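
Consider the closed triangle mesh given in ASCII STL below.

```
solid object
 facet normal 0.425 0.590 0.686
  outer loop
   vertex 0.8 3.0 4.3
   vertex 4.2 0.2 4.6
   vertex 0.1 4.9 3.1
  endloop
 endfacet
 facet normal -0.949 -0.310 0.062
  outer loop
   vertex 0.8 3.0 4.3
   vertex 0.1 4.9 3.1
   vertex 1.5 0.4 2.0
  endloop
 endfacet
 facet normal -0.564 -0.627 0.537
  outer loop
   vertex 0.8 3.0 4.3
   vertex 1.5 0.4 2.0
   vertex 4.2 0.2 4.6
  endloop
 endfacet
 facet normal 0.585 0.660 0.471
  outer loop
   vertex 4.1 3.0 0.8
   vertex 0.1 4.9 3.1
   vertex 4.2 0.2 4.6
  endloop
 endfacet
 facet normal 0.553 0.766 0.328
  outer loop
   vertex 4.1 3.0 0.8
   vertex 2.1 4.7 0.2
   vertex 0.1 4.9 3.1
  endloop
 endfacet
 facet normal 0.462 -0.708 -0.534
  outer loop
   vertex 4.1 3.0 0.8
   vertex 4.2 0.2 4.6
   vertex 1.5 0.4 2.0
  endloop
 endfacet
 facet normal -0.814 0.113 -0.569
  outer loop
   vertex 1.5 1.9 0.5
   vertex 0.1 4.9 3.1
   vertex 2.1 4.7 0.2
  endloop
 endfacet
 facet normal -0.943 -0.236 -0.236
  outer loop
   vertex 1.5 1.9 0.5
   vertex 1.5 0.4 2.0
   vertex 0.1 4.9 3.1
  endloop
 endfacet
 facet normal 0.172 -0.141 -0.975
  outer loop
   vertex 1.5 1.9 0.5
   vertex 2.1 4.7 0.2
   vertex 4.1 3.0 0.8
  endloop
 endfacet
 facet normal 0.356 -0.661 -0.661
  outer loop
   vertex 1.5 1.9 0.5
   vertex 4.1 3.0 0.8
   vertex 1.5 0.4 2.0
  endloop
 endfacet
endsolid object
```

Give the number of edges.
15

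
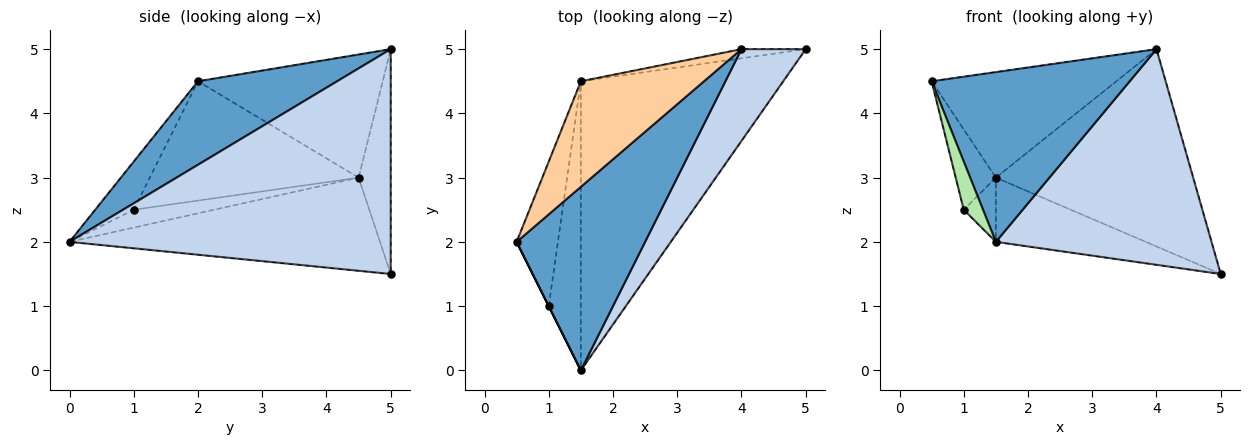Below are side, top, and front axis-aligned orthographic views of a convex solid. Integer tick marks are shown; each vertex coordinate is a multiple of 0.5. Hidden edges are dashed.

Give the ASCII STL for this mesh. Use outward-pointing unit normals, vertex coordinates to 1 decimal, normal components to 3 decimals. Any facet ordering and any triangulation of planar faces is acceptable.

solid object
 facet normal 0.431 -0.613 0.663
  outer loop
   vertex 4.0 5.0 5.0
   vertex 0.5 2.0 4.5
   vertex 1.5 0.0 2.0
  endloop
 endfacet
 facet normal 0.808 -0.542 0.231
  outer loop
   vertex 4.0 5.0 5.0
   vertex 1.5 0.0 2.0
   vertex 5.0 5.0 1.5
  endloop
 endfacet
 facet normal -0.410 0.198 -0.890
  outer loop
   vertex 1.5 4.5 3.0
   vertex 5.0 5.0 1.5
   vertex 1.5 0.0 2.0
  endloop
 endfacet
 facet normal -0.577 0.577 0.577
  outer loop
   vertex 1.5 4.5 3.0
   vertex 0.5 2.0 4.5
   vertex 4.0 5.0 5.0
  endloop
 endfacet
 facet normal -0.161 0.986 -0.046
  outer loop
   vertex 1.5 4.5 3.0
   vertex 4.0 5.0 5.0
   vertex 5.0 5.0 1.5
  endloop
 endfacet
 facet normal -0.894 -0.447 0.000
  outer loop
   vertex 1.0 1.0 2.5
   vertex 1.5 0.0 2.0
   vertex 0.5 2.0 4.5
  endloop
 endfacet
 facet normal -0.930 0.179 -0.322
  outer loop
   vertex 1.0 1.0 2.5
   vertex 0.5 2.0 4.5
   vertex 1.5 4.5 3.0
  endloop
 endfacet
 facet normal -0.477 0.191 -0.858
  outer loop
   vertex 1.0 1.0 2.5
   vertex 1.5 4.5 3.0
   vertex 1.5 0.0 2.0
  endloop
 endfacet
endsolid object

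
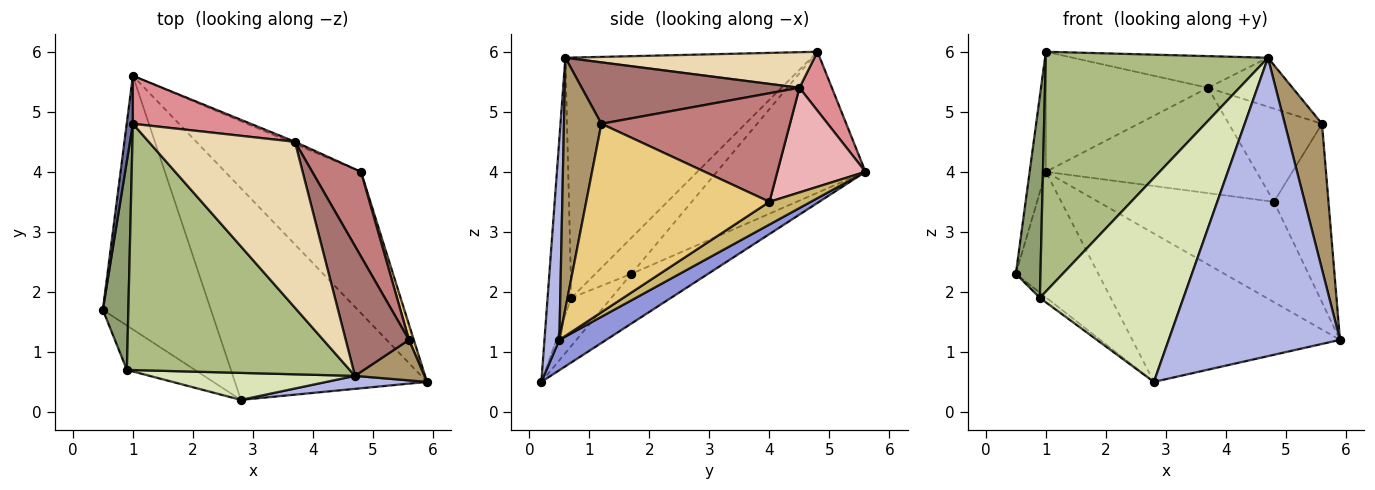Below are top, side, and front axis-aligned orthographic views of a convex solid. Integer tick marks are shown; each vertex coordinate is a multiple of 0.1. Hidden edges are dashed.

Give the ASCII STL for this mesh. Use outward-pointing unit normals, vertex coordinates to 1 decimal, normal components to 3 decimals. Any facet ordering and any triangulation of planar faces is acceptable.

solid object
 facet normal -0.993 0.108 0.043
  outer loop
   vertex 1.0 4.8 6.0
   vertex 1.0 5.6 4.0
   vertex 0.5 1.7 2.3
  endloop
 endfacet
 facet normal -0.381 0.410 -0.829
  outer loop
   vertex 2.8 0.2 0.5
   vertex 0.5 1.7 2.3
   vertex 1.0 5.6 4.0
  endloop
 endfacet
 facet normal 0.128 0.569 -0.812
  outer loop
   vertex 2.8 0.2 0.5
   vertex 1.0 5.6 4.0
   vertex 5.9 0.5 1.2
  endloop
 endfacet
 facet normal 0.087 -0.995 0.043
  outer loop
   vertex 2.8 0.2 0.5
   vertex 5.9 0.5 1.2
   vertex 4.7 0.6 5.9
  endloop
 endfacet
 facet normal -0.713 -0.487 0.504
  outer loop
   vertex 0.9 0.7 1.9
   vertex 1.0 4.8 6.0
   vertex 0.5 1.7 2.3
  endloop
 endfacet
 facet normal -0.611 -0.552 0.567
  outer loop
   vertex 0.9 0.7 1.9
   vertex 4.7 0.6 5.9
   vertex 1.0 4.8 6.0
  endloop
 endfacet
 facet normal -0.574 0.096 -0.813
  outer loop
   vertex 0.9 0.7 1.9
   vertex 0.5 1.7 2.3
   vertex 2.8 0.2 0.5
  endloop
 endfacet
 facet normal -0.162 -0.978 0.129
  outer loop
   vertex 0.9 0.7 1.9
   vertex 2.8 0.2 0.5
   vertex 4.7 0.6 5.9
  endloop
 endfacet
 facet normal 0.696 -0.692 0.192
  outer loop
   vertex 5.6 1.2 4.8
   vertex 4.7 0.6 5.9
   vertex 5.9 0.5 1.2
  endloop
 endfacet
 facet normal 0.135 0.573 -0.808
  outer loop
   vertex 4.8 4.0 3.5
   vertex 5.9 0.5 1.2
   vertex 1.0 5.6 4.0
  endloop
 endfacet
 facet normal 0.958 0.285 0.024
  outer loop
   vertex 4.8 4.0 3.5
   vertex 5.6 1.2 4.8
   vertex 5.9 0.5 1.2
  endloop
 endfacet
 facet normal 0.233 0.182 0.955
  outer loop
   vertex 3.7 4.5 5.4
   vertex 1.0 4.8 6.0
   vertex 4.7 0.6 5.9
  endloop
 endfacet
 facet normal 0.672 0.261 0.693
  outer loop
   vertex 3.7 4.5 5.4
   vertex 4.7 0.6 5.9
   vertex 5.6 1.2 4.8
  endloop
 endfacet
 facet normal 0.832 0.411 0.373
  outer loop
   vertex 3.7 4.5 5.4
   vertex 5.6 1.2 4.8
   vertex 4.8 4.0 3.5
  endloop
 endfacet
 facet normal 0.183 0.913 0.365
  outer loop
   vertex 3.7 4.5 5.4
   vertex 1.0 5.6 4.0
   vertex 1.0 4.8 6.0
  endloop
 endfacet
 facet normal 0.386 0.922 -0.019
  outer loop
   vertex 3.7 4.5 5.4
   vertex 4.8 4.0 3.5
   vertex 1.0 5.6 4.0
  endloop
 endfacet
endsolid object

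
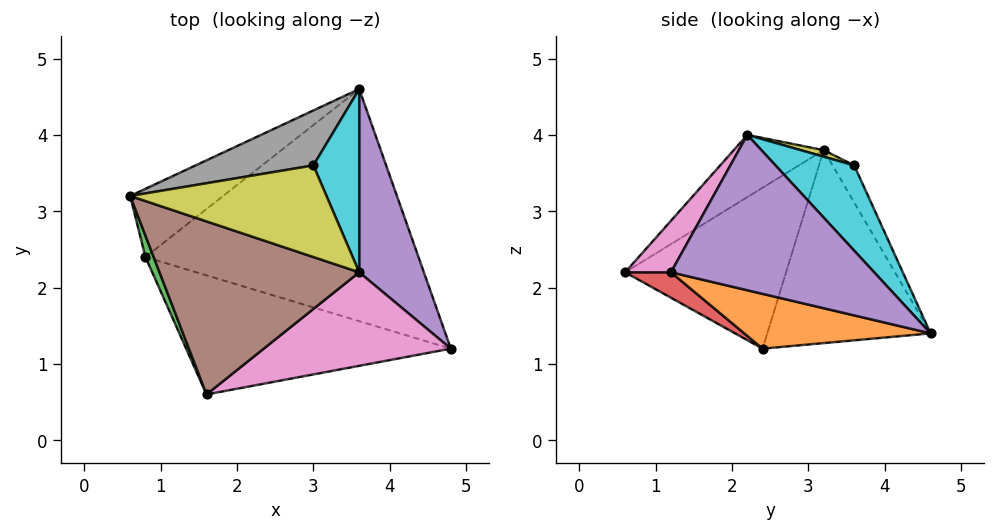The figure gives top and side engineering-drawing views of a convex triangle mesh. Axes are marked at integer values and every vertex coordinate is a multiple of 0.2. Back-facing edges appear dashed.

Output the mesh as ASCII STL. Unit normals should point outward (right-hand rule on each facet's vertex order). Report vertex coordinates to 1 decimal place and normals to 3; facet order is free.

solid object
 facet normal -0.581 0.765 -0.280
  outer loop
   vertex 0.8 2.4 1.2
   vertex 0.6 3.2 3.8
   vertex 3.6 4.6 1.4
  endloop
 endfacet
 facet normal 0.194 -0.159 -0.968
  outer loop
   vertex 0.8 2.4 1.2
   vertex 3.6 4.6 1.4
   vertex 4.8 1.2 2.2
  endloop
 endfacet
 facet normal -0.922 -0.384 0.047
  outer loop
   vertex 1.6 0.6 2.2
   vertex 0.6 3.2 3.8
   vertex 0.8 2.4 1.2
  endloop
 endfacet
 facet normal 0.085 -0.455 -0.887
  outer loop
   vertex 1.6 0.6 2.2
   vertex 0.8 2.4 1.2
   vertex 4.8 1.2 2.2
  endloop
 endfacet
 facet normal 0.852 0.384 0.355
  outer loop
   vertex 3.6 2.2 4.0
   vertex 4.8 1.2 2.2
   vertex 3.6 4.6 1.4
  endloop
 endfacet
 facet normal -0.244 -0.575 0.781
  outer loop
   vertex 3.6 2.2 4.0
   vertex 0.6 3.2 3.8
   vertex 1.6 0.6 2.2
  endloop
 endfacet
 facet normal 0.153 -0.817 0.556
  outer loop
   vertex 3.6 2.2 4.0
   vertex 1.6 0.6 2.2
   vertex 4.8 1.2 2.2
  endloop
 endfacet
 facet normal -0.121 0.916 0.383
  outer loop
   vertex 3.0 3.6 3.6
   vertex 3.6 4.6 1.4
   vertex 0.6 3.2 3.8
  endloop
 endfacet
 facet normal 0.032 0.287 0.957
  outer loop
   vertex 3.0 3.6 3.6
   vertex 0.6 3.2 3.8
   vertex 3.6 2.2 4.0
  endloop
 endfacet
 facet normal 0.784 0.456 0.421
  outer loop
   vertex 3.0 3.6 3.6
   vertex 3.6 2.2 4.0
   vertex 3.6 4.6 1.4
  endloop
 endfacet
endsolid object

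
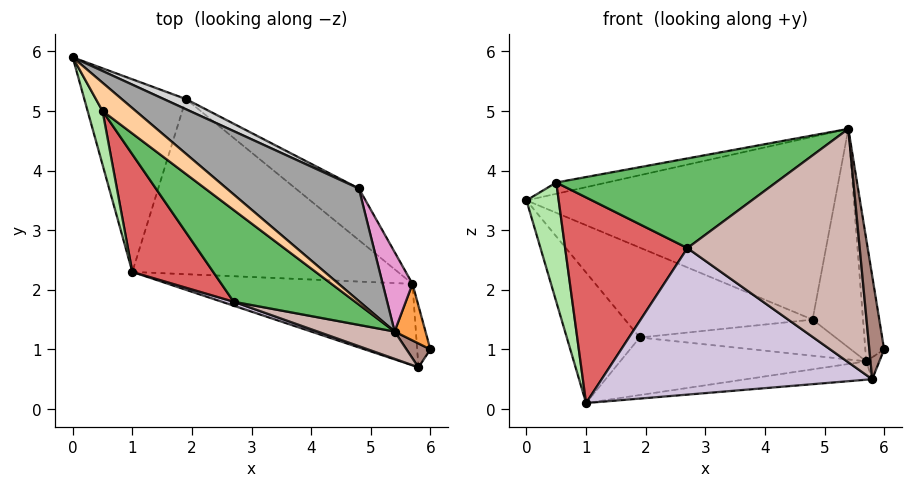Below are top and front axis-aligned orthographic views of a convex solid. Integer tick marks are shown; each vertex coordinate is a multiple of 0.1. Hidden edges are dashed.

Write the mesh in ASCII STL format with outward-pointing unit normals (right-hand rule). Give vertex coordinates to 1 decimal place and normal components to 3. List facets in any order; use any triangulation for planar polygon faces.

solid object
 facet normal -0.623 0.439 -0.648
  outer loop
   vertex 1.9 5.2 1.2
   vertex 1.0 2.3 0.1
   vertex 0.0 5.9 3.5
  endloop
 endfacet
 facet normal 0.153 0.309 -0.939
  outer loop
   vertex 5.7 2.1 0.8
   vertex 1.0 2.3 0.1
   vertex 1.9 5.2 1.2
  endloop
 endfacet
 facet normal 0.950 0.283 0.131
  outer loop
   vertex 5.7 2.1 0.8
   vertex 5.4 1.3 4.7
   vertex 6.0 1.0 1.0
  endloop
 endfacet
 facet normal 0.108 0.368 0.924
  outer loop
   vertex 0.5 5.0 3.8
   vertex 5.4 1.3 4.7
   vertex 0.0 5.9 3.5
  endloop
 endfacet
 facet normal -0.550 -0.584 0.597
  outer loop
   vertex 0.5 5.0 3.8
   vertex 2.7 1.8 2.7
   vertex 5.4 1.3 4.7
  endloop
 endfacet
 facet normal -0.884 -0.427 0.192
  outer loop
   vertex 0.5 5.0 3.8
   vertex 0.0 5.9 3.5
   vertex 1.0 2.3 0.1
  endloop
 endfacet
 facet normal -0.712 -0.609 0.348
  outer loop
   vertex 0.5 5.0 3.8
   vertex 1.0 2.3 0.1
   vertex 2.7 1.8 2.7
  endloop
 endfacet
 facet normal 0.880 0.159 -0.447
  outer loop
   vertex 5.8 0.7 0.5
   vertex 5.7 2.1 0.8
   vertex 6.0 1.0 1.0
  endloop
 endfacet
 facet normal 0.153 0.217 -0.964
  outer loop
   vertex 5.8 0.7 0.5
   vertex 1.0 2.3 0.1
   vertex 5.7 2.1 0.8
  endloop
 endfacet
 facet normal -0.318 -0.948 0.026
  outer loop
   vertex 5.8 0.7 0.5
   vertex 2.7 1.8 2.7
   vertex 1.0 2.3 0.1
  endloop
 endfacet
 facet normal 0.669 -0.724 0.167
  outer loop
   vertex 5.8 0.7 0.5
   vertex 6.0 1.0 1.0
   vertex 5.4 1.3 4.7
  endloop
 endfacet
 facet normal -0.261 -0.959 0.112
  outer loop
   vertex 5.8 0.7 0.5
   vertex 5.4 1.3 4.7
   vertex 2.7 1.8 2.7
  endloop
 endfacet
 facet normal 0.889 0.431 0.157
  outer loop
   vertex 4.8 3.7 1.5
   vertex 5.4 1.3 4.7
   vertex 5.7 2.1 0.8
  endloop
 endfacet
 facet normal 0.356 0.535 -0.766
  outer loop
   vertex 4.8 3.7 1.5
   vertex 5.7 2.1 0.8
   vertex 1.9 5.2 1.2
  endloop
 endfacet
 facet normal 0.520 0.727 0.448
  outer loop
   vertex 4.8 3.7 1.5
   vertex 0.0 5.9 3.5
   vertex 5.4 1.3 4.7
  endloop
 endfacet
 facet normal 0.449 0.888 0.101
  outer loop
   vertex 4.8 3.7 1.5
   vertex 1.9 5.2 1.2
   vertex 0.0 5.9 3.5
  endloop
 endfacet
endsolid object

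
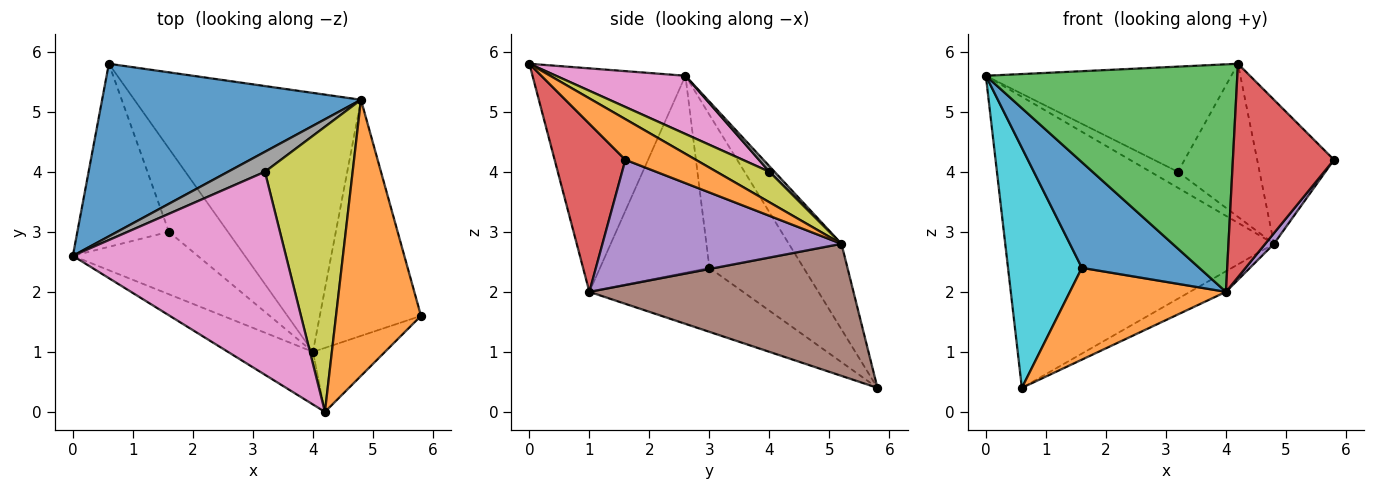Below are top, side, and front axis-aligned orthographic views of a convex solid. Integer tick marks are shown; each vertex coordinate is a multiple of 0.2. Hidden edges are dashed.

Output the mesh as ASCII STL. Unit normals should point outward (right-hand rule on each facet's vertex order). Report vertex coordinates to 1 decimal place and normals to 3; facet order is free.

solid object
 facet normal -0.166 0.848 0.503
  outer loop
   vertex 4.8 5.2 2.8
   vertex 0.6 5.8 0.4
   vertex 0.0 2.6 5.6
  endloop
 endfacet
 facet normal 0.390 0.426 0.816
  outer loop
   vertex 4.8 5.2 2.8
   vertex 4.2 0.0 5.8
   vertex 5.8 1.6 4.2
  endloop
 endfacet
 facet normal -0.510 -0.838 -0.194
  outer loop
   vertex 4.0 1.0 2.0
   vertex 4.2 0.0 5.8
   vertex 0.0 2.6 5.6
  endloop
 endfacet
 facet normal 0.557 -0.796 -0.239
  outer loop
   vertex 4.0 1.0 2.0
   vertex 5.8 1.6 4.2
   vertex 4.2 0.0 5.8
  endloop
 endfacet
 facet normal 0.777 -0.028 -0.628
  outer loop
   vertex 4.0 1.0 2.0
   vertex 4.8 5.2 2.8
   vertex 5.8 1.6 4.2
  endloop
 endfacet
 facet normal 0.502 0.068 -0.862
  outer loop
   vertex 4.0 1.0 2.0
   vertex 0.6 5.8 0.4
   vertex 4.8 5.2 2.8
  endloop
 endfacet
 facet normal 0.236 0.447 0.863
  outer loop
   vertex 3.2 4.0 4.0
   vertex 0.0 2.6 5.6
   vertex 4.2 0.0 5.8
  endloop
 endfacet
 facet normal 0.116 0.620 0.776
  outer loop
   vertex 3.2 4.0 4.0
   vertex 4.8 5.2 2.8
   vertex 0.0 2.6 5.6
  endloop
 endfacet
 facet normal 0.293 0.452 0.842
  outer loop
   vertex 3.2 4.0 4.0
   vertex 4.2 0.0 5.8
   vertex 4.8 5.2 2.8
  endloop
 endfacet
 facet normal -0.712 -0.558 -0.426
  outer loop
   vertex 1.6 3.0 2.4
   vertex 0.0 2.6 5.6
   vertex 0.6 5.8 0.4
  endloop
 endfacet
 facet normal -0.626 -0.672 -0.397
  outer loop
   vertex 1.6 3.0 2.4
   vertex 4.0 1.0 2.0
   vertex 0.0 2.6 5.6
  endloop
 endfacet
 facet normal -0.589 -0.598 -0.543
  outer loop
   vertex 1.6 3.0 2.4
   vertex 0.6 5.8 0.4
   vertex 4.0 1.0 2.0
  endloop
 endfacet
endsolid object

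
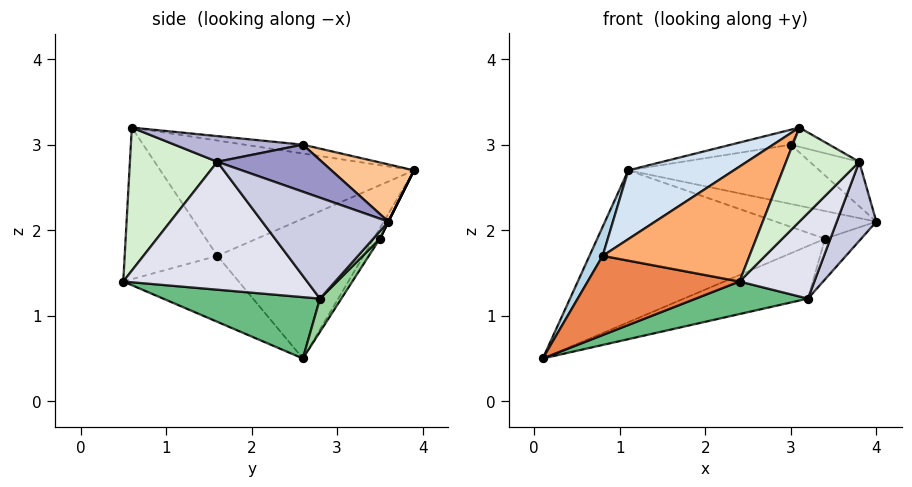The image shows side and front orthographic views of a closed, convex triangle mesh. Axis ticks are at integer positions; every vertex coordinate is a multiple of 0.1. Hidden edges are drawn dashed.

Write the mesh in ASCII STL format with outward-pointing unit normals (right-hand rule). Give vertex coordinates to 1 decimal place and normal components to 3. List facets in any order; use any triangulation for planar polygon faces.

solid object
 facet normal -0.024 0.865 -0.501
  outer loop
   vertex 3.4 3.5 1.9
   vertex 0.1 2.6 0.5
   vertex 1.1 3.9 2.7
  endloop
 endfacet
 facet normal 0.000 0.894 -0.447
  outer loop
   vertex 3.4 3.5 1.9
   vertex 1.1 3.9 2.7
   vertex 4.0 3.6 2.1
  endloop
 endfacet
 facet normal -0.889 -0.080 0.451
  outer loop
   vertex 0.8 1.6 1.7
   vertex 1.1 3.9 2.7
   vertex 0.1 2.6 0.5
  endloop
 endfacet
 facet normal -0.603 -0.251 0.757
  outer loop
   vertex 0.8 1.6 1.7
   vertex 3.1 0.6 3.2
   vertex 1.1 3.9 2.7
  endloop
 endfacet
 facet normal -0.578 -0.760 -0.296
  outer loop
   vertex 0.8 1.6 1.7
   vertex 0.1 2.6 0.5
   vertex 2.4 0.5 1.4
  endloop
 endfacet
 facet normal -0.517 -0.820 0.247
  outer loop
   vertex 0.8 1.6 1.7
   vertex 2.4 0.5 1.4
   vertex 3.1 0.6 3.2
  endloop
 endfacet
 facet normal 0.224 0.518 0.825
  outer loop
   vertex 3.0 2.6 3.0
   vertex 4.0 3.6 2.1
   vertex 1.1 3.9 2.7
  endloop
 endfacet
 facet normal -0.092 0.095 0.991
  outer loop
   vertex 3.0 2.6 3.0
   vertex 1.1 3.9 2.7
   vertex 3.1 0.6 3.2
  endloop
 endfacet
 facet normal 0.227 -0.163 -0.960
  outer loop
   vertex 3.2 2.8 1.2
   vertex 2.4 0.5 1.4
   vertex 0.1 2.6 0.5
  endloop
 endfacet
 facet normal 0.118 0.685 -0.719
  outer loop
   vertex 3.2 2.8 1.2
   vertex 0.1 2.6 0.5
   vertex 3.4 3.5 1.9
  endloop
 endfacet
 facet normal 0.126 0.683 -0.719
  outer loop
   vertex 3.2 2.8 1.2
   vertex 3.4 3.5 1.9
   vertex 4.0 3.6 2.1
  endloop
 endfacet
 facet normal 0.742 -0.621 -0.254
  outer loop
   vertex 3.8 1.6 2.8
   vertex 3.1 0.6 3.2
   vertex 2.4 0.5 1.4
  endloop
 endfacet
 facet normal 0.506 0.239 0.828
  outer loop
   vertex 3.8 1.6 2.8
   vertex 4.0 3.6 2.1
   vertex 3.0 2.6 3.0
  endloop
 endfacet
 facet normal 0.369 0.111 0.923
  outer loop
   vertex 3.8 1.6 2.8
   vertex 3.0 2.6 3.0
   vertex 3.1 0.6 3.2
  endloop
 endfacet
 facet normal 0.825 -0.259 -0.503
  outer loop
   vertex 3.8 1.6 2.8
   vertex 3.2 2.8 1.2
   vertex 4.0 3.6 2.1
  endloop
 endfacet
 facet normal 0.784 -0.319 -0.533
  outer loop
   vertex 3.8 1.6 2.8
   vertex 2.4 0.5 1.4
   vertex 3.2 2.8 1.2
  endloop
 endfacet
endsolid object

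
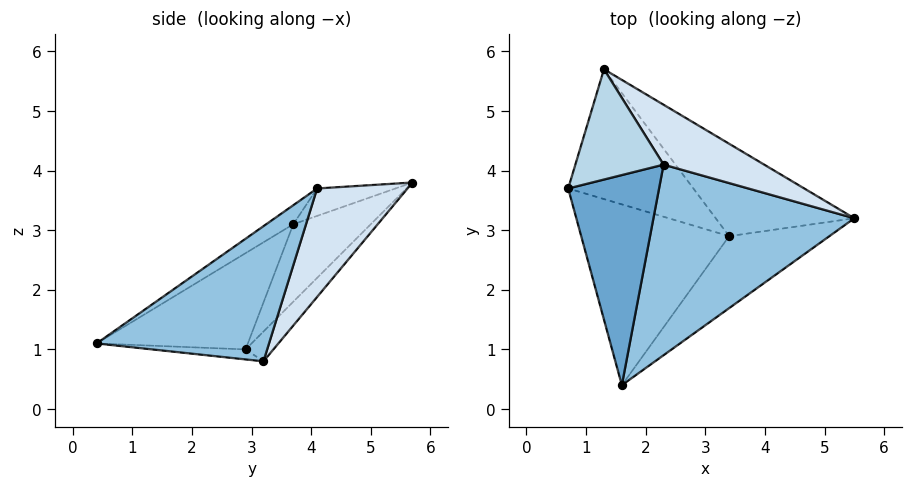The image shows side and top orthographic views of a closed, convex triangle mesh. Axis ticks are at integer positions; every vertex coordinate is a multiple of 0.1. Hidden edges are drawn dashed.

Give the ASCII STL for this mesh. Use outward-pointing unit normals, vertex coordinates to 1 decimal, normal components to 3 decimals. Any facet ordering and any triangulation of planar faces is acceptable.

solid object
 facet normal -0.172 -0.544 0.821
  outer loop
   vertex 2.3 4.1 3.7
   vertex 0.7 3.7 3.1
   vertex 1.6 0.4 1.1
  endloop
 endfacet
 facet normal 0.460 -0.567 0.683
  outer loop
   vertex 2.3 4.1 3.7
   vertex 1.6 0.4 1.1
   vertex 5.5 3.2 0.8
  endloop
 endfacet
 facet normal -0.288 -0.238 0.927
  outer loop
   vertex 2.3 4.1 3.7
   vertex 1.3 5.7 3.8
   vertex 0.7 3.7 3.1
  endloop
 endfacet
 facet normal 0.677 0.384 0.628
  outer loop
   vertex 2.3 4.1 3.7
   vertex 5.5 3.2 0.8
   vertex 1.3 5.7 3.8
  endloop
 endfacet
 facet normal -0.513 0.338 -0.789
  outer loop
   vertex 3.4 2.9 1.0
   vertex 1.6 0.4 1.1
   vertex 0.7 3.7 3.1
  endloop
 endfacet
 facet normal -0.479 0.415 -0.774
  outer loop
   vertex 3.4 2.9 1.0
   vertex 0.7 3.7 3.1
   vertex 1.3 5.7 3.8
  endloop
 endfacet
 facet normal -0.099 0.032 -0.995
  outer loop
   vertex 3.4 2.9 1.0
   vertex 5.5 3.2 0.8
   vertex 1.6 0.4 1.1
  endloop
 endfacet
 facet normal -0.163 0.634 -0.756
  outer loop
   vertex 3.4 2.9 1.0
   vertex 1.3 5.7 3.8
   vertex 5.5 3.2 0.8
  endloop
 endfacet
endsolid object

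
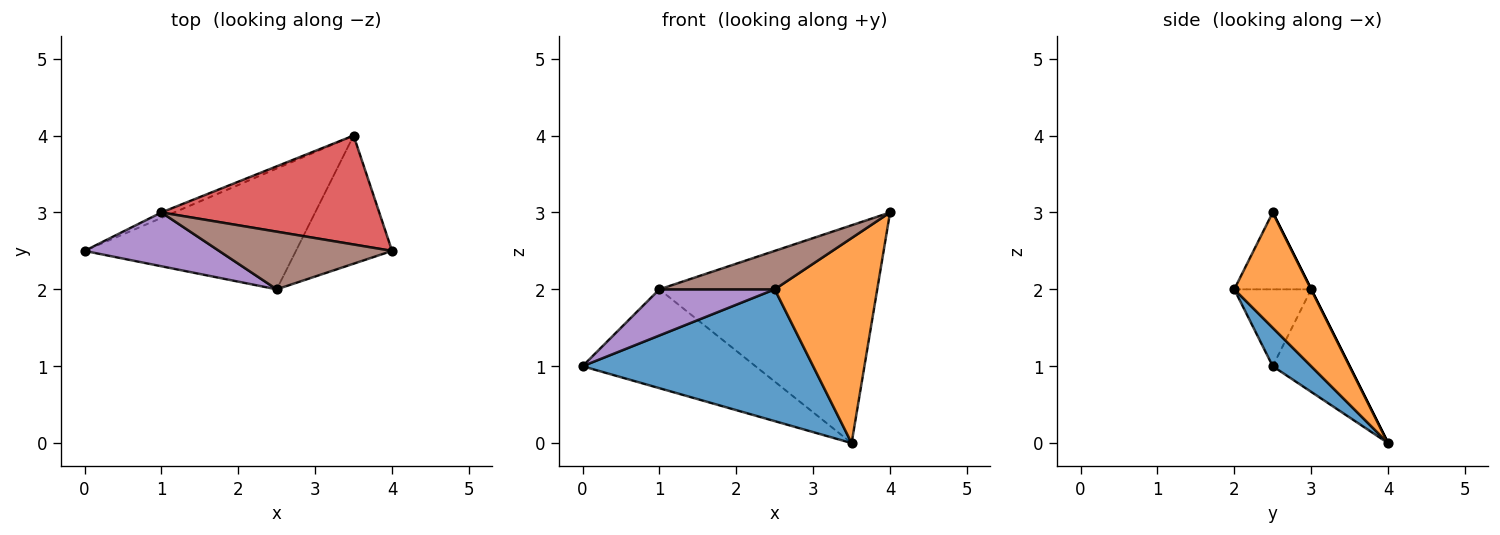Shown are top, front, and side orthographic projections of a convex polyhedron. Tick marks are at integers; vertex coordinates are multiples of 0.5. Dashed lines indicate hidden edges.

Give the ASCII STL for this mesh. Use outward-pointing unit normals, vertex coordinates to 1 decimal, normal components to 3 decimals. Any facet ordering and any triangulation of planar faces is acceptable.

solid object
 facet normal 0.122 -0.732 -0.671
  outer loop
   vertex 2.5 2.0 2.0
   vertex 0.0 2.5 1.0
   vertex 3.5 4.0 0.0
  endloop
 endfacet
 facet normal 0.537 -0.716 -0.447
  outer loop
   vertex 2.5 2.0 2.0
   vertex 3.5 4.0 0.0
   vertex 4.0 2.5 3.0
  endloop
 endfacet
 facet normal -0.406 0.913 -0.051
  outer loop
   vertex 1.0 3.0 2.0
   vertex 3.5 4.0 0.0
   vertex 0.0 2.5 1.0
  endloop
 endfacet
 facet normal 0.000 0.894 0.447
  outer loop
   vertex 1.0 3.0 2.0
   vertex 4.0 2.5 3.0
   vertex 3.5 4.0 0.0
  endloop
 endfacet
 facet normal -0.398 -0.597 0.697
  outer loop
   vertex 1.0 3.0 2.0
   vertex 0.0 2.5 1.0
   vertex 2.5 2.0 2.0
  endloop
 endfacet
 facet normal -0.347 -0.520 0.780
  outer loop
   vertex 1.0 3.0 2.0
   vertex 2.5 2.0 2.0
   vertex 4.0 2.5 3.0
  endloop
 endfacet
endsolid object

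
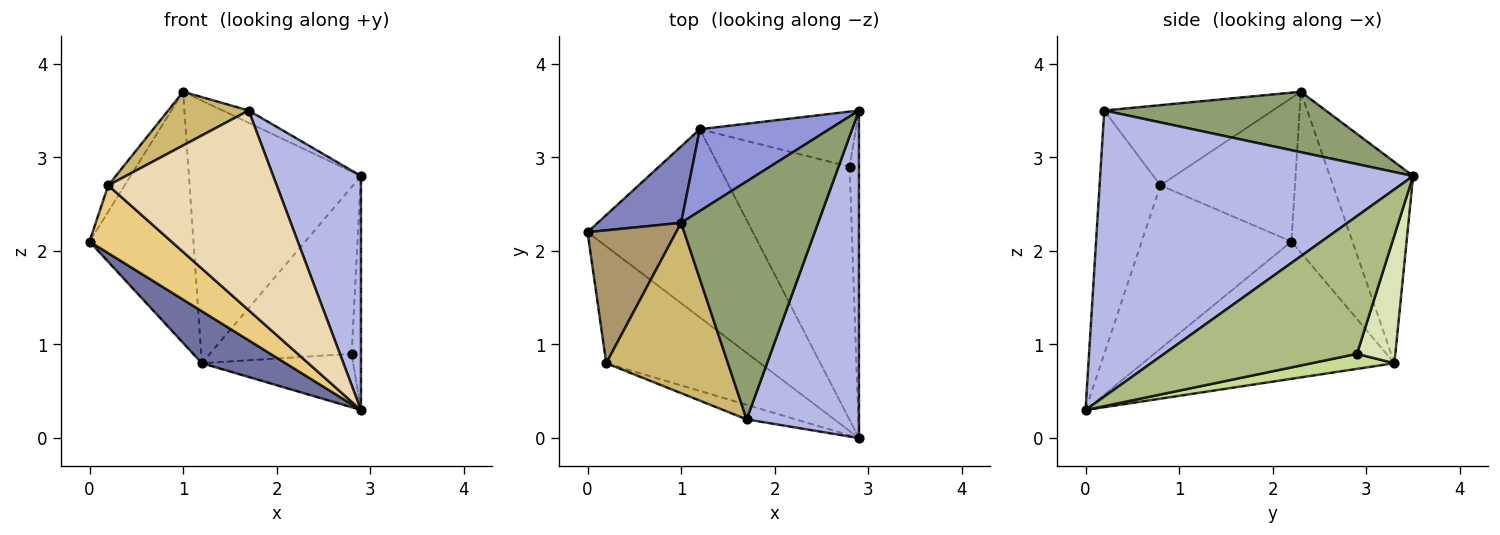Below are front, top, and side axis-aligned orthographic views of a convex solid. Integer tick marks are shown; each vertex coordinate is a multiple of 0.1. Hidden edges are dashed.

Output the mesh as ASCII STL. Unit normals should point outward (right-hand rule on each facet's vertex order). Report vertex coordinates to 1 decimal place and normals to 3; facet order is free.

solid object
 facet normal -0.625 -0.208 -0.753
  outer loop
   vertex 1.2 3.3 0.8
   vertex 2.9 0.0 0.3
   vertex 0.0 2.2 2.1
  endloop
 endfacet
 facet normal -0.490 0.834 0.254
  outer loop
   vertex 1.2 3.3 0.8
   vertex 0.0 2.2 2.1
   vertex 1.0 2.3 3.7
  endloop
 endfacet
 facet normal -0.420 0.867 0.270
  outer loop
   vertex 1.2 3.3 0.8
   vertex 1.0 2.3 3.7
   vertex 2.9 3.5 2.8
  endloop
 endfacet
 facet normal 0.901 -0.253 0.354
  outer loop
   vertex 1.7 0.2 3.5
   vertex 2.9 0.0 0.3
   vertex 2.9 3.5 2.8
  endloop
 endfacet
 facet normal 0.403 0.047 0.914
  outer loop
   vertex 1.7 0.2 3.5
   vertex 2.9 3.5 2.8
   vertex 1.0 2.3 3.7
  endloop
 endfacet
 facet normal 0.997 0.048 -0.068
  outer loop
   vertex 2.8 2.9 0.9
   vertex 2.9 3.5 2.8
   vertex 2.9 0.0 0.3
  endloop
 endfacet
 facet normal 0.112 0.205 -0.972
  outer loop
   vertex 2.8 2.9 0.9
   vertex 2.9 0.0 0.3
   vertex 1.2 3.3 0.8
  endloop
 endfacet
 facet normal 0.249 0.920 -0.304
  outer loop
   vertex 2.8 2.9 0.9
   vertex 1.2 3.3 0.8
   vertex 2.9 3.5 2.8
  endloop
 endfacet
 facet normal -0.846 0.103 0.523
  outer loop
   vertex 0.2 0.8 2.7
   vertex 1.0 2.3 3.7
   vertex 0.0 2.2 2.1
  endloop
 endfacet
 facet normal -0.532 -0.254 0.807
  outer loop
   vertex 0.2 0.8 2.7
   vertex 1.7 0.2 3.5
   vertex 1.0 2.3 3.7
  endloop
 endfacet
 facet normal -0.676 -0.370 -0.637
  outer loop
   vertex 0.2 0.8 2.7
   vertex 0.0 2.2 2.1
   vertex 2.9 0.0 0.3
  endloop
 endfacet
 facet normal -0.339 -0.938 -0.068
  outer loop
   vertex 0.2 0.8 2.7
   vertex 2.9 0.0 0.3
   vertex 1.7 0.2 3.5
  endloop
 endfacet
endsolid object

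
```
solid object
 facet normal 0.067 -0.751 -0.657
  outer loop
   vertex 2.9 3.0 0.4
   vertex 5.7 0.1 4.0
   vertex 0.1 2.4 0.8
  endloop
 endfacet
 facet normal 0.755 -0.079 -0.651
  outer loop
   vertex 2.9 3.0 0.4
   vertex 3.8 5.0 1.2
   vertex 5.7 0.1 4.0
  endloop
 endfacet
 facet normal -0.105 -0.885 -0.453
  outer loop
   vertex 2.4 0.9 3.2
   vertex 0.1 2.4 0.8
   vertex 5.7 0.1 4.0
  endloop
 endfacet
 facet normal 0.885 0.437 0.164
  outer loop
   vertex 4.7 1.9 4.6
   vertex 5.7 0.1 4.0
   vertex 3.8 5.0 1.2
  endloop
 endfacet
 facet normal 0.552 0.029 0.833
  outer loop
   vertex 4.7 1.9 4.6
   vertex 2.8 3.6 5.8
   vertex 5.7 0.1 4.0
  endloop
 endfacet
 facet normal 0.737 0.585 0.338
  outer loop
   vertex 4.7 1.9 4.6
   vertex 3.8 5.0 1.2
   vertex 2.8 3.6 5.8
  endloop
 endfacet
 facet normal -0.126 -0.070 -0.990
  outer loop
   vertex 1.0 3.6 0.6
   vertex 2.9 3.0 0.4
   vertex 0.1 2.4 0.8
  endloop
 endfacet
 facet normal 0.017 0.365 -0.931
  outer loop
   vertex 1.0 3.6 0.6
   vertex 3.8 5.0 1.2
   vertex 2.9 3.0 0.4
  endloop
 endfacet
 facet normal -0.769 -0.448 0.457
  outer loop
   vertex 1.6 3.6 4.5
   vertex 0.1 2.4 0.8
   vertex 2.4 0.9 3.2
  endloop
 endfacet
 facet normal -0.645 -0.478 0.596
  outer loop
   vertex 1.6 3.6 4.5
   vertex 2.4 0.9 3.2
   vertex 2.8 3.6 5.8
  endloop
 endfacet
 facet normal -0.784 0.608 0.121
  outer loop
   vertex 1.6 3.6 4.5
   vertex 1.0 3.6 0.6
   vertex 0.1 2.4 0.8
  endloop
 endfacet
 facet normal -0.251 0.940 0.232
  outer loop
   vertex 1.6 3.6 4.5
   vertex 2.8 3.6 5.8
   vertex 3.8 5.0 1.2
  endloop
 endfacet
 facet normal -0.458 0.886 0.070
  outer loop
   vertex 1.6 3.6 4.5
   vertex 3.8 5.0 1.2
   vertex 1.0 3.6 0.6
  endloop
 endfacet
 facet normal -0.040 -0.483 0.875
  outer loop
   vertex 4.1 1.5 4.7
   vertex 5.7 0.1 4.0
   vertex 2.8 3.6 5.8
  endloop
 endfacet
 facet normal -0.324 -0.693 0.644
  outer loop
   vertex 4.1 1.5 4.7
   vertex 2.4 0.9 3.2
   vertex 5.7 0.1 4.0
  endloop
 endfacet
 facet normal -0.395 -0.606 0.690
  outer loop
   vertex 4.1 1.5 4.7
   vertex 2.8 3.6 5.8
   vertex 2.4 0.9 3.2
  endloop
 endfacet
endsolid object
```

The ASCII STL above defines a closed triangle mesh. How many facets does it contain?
16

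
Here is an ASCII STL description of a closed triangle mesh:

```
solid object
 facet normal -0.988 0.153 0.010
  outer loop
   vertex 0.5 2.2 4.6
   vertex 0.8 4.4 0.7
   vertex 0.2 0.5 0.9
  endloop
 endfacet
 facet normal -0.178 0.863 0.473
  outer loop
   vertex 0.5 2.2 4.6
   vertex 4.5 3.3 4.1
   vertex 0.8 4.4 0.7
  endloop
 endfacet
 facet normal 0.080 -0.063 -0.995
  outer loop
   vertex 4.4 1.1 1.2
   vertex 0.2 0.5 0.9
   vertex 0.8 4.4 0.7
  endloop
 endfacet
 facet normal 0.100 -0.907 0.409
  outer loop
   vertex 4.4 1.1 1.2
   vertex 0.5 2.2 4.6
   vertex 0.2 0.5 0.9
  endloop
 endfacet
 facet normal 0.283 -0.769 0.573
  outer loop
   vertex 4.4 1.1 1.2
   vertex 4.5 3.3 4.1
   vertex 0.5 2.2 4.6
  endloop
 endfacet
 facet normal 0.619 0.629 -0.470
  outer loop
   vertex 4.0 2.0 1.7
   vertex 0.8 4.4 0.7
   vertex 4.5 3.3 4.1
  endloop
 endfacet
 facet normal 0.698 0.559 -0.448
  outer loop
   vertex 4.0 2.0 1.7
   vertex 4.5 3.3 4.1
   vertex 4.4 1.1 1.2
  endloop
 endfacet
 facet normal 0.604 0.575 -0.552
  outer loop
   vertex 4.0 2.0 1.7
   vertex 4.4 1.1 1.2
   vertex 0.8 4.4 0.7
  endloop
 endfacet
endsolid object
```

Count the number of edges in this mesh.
12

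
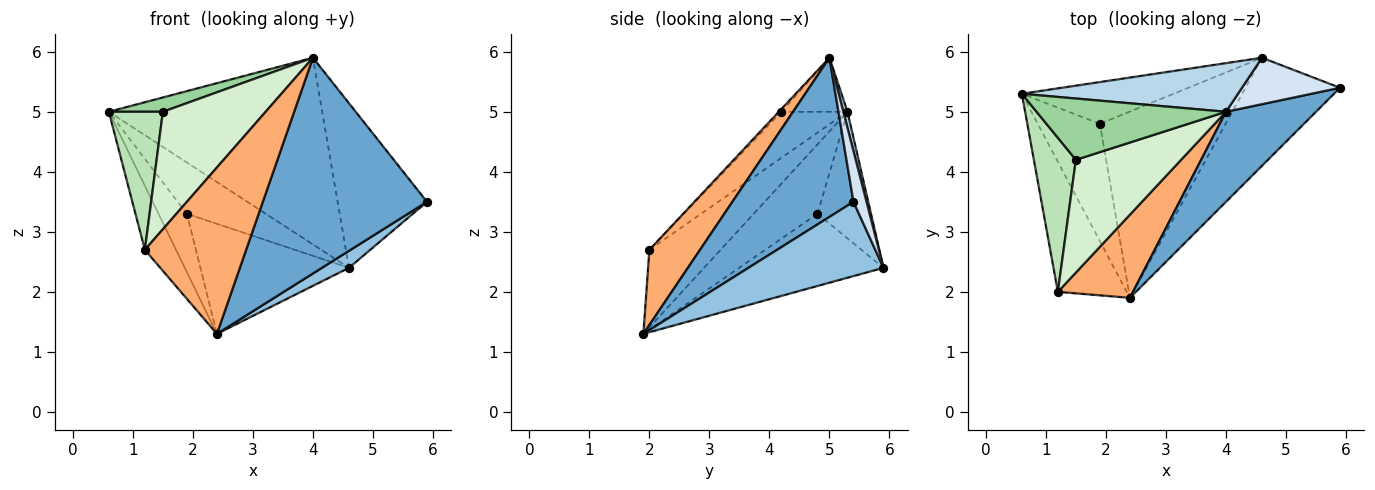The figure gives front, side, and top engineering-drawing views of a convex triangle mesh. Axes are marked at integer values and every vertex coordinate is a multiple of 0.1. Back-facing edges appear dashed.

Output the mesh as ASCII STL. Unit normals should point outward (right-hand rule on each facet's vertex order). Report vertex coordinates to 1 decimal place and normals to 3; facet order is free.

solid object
 facet normal 0.563 -0.763 0.318
  outer loop
   vertex 4.0 5.0 5.9
   vertex 2.4 1.9 1.3
   vertex 5.9 5.4 3.5
  endloop
 endfacet
 facet normal 0.613 -0.123 -0.780
  outer loop
   vertex 4.6 5.9 2.4
   vertex 5.9 5.4 3.5
   vertex 2.4 1.9 1.3
  endloop
 endfacet
 facet normal 0.019 0.968 0.252
  outer loop
   vertex 4.6 5.9 2.4
   vertex 0.6 5.3 5.0
   vertex 4.0 5.0 5.9
  endloop
 endfacet
 facet normal 0.139 0.953 0.269
  outer loop
   vertex 4.6 5.9 2.4
   vertex 4.0 5.0 5.9
   vertex 5.9 5.4 3.5
  endloop
 endfacet
 facet normal -0.711 0.311 -0.631
  outer loop
   vertex 1.2 2.0 2.7
   vertex 0.6 5.3 5.0
   vertex 2.4 1.9 1.3
  endloop
 endfacet
 facet normal 0.408 -0.816 0.408
  outer loop
   vertex 1.2 2.0 2.7
   vertex 2.4 1.9 1.3
   vertex 4.0 5.0 5.9
  endloop
 endfacet
 facet normal -0.707 0.315 -0.633
  outer loop
   vertex 1.9 4.8 3.3
   vertex 2.4 1.9 1.3
   vertex 0.6 5.3 5.0
  endloop
 endfacet
 facet normal -0.466 0.687 -0.558
  outer loop
   vertex 1.9 4.8 3.3
   vertex 0.6 5.3 5.0
   vertex 4.6 5.9 2.4
  endloop
 endfacet
 facet normal -0.443 0.456 -0.772
  outer loop
   vertex 1.9 4.8 3.3
   vertex 4.6 5.9 2.4
   vertex 2.4 1.9 1.3
  endloop
 endfacet
 facet normal -0.268 -0.219 0.938
  outer loop
   vertex 1.5 4.2 5.0
   vertex 4.0 5.0 5.9
   vertex 0.6 5.3 5.0
  endloop
 endfacet
 facet normal -0.632 -0.517 0.577
  outer loop
   vertex 1.5 4.2 5.0
   vertex 0.6 5.3 5.0
   vertex 1.2 2.0 2.7
  endloop
 endfacet
 facet normal -0.018 -0.721 0.692
  outer loop
   vertex 1.5 4.2 5.0
   vertex 1.2 2.0 2.7
   vertex 4.0 5.0 5.9
  endloop
 endfacet
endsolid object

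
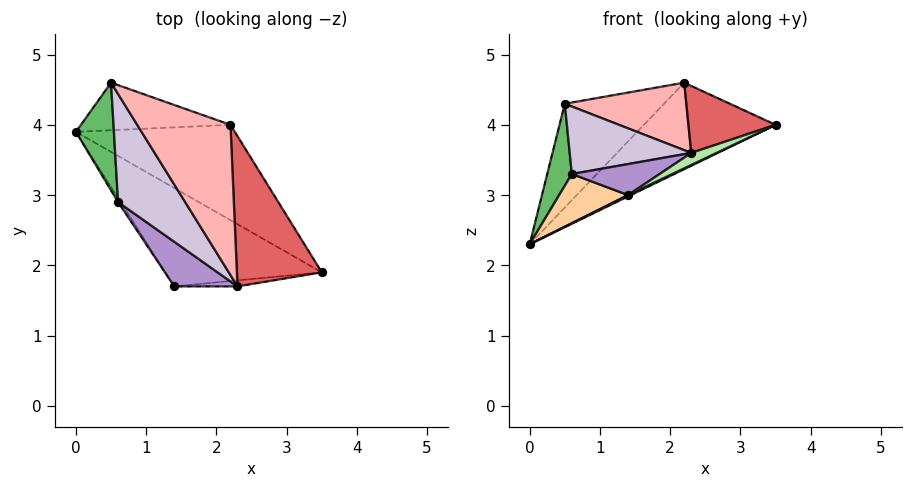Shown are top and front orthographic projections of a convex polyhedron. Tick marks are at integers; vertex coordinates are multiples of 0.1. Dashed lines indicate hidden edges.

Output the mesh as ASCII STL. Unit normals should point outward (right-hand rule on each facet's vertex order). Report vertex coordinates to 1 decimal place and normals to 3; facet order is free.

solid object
 facet normal 0.431 -0.013 -0.902
  outer loop
   vertex 1.4 1.7 3.0
   vertex 0.0 3.9 2.3
   vertex 3.5 1.9 4.0
  endloop
 endfacet
 facet normal 0.597 0.539 -0.594
  outer loop
   vertex 2.2 4.0 4.6
   vertex 3.5 1.9 4.0
   vertex 0.0 3.9 2.3
  endloop
 endfacet
 facet normal 0.367 0.846 -0.388
  outer loop
   vertex 2.2 4.0 4.6
   vertex 0.0 3.9 2.3
   vertex 0.5 4.6 4.3
  endloop
 endfacet
 facet normal -0.836 -0.546 -0.045
  outer loop
   vertex 0.6 2.9 3.3
   vertex 0.0 3.9 2.3
   vertex 1.4 1.7 3.0
  endloop
 endfacet
 facet normal -0.919 -0.238 0.313
  outer loop
   vertex 0.6 2.9 3.3
   vertex 0.5 4.6 4.3
   vertex 0.0 3.9 2.3
  endloop
 endfacet
 facet normal 0.286 -0.857 -0.429
  outer loop
   vertex 2.3 1.7 3.6
   vertex 1.4 1.7 3.0
   vertex 3.5 1.9 4.0
  endloop
 endfacet
 facet normal -0.230 -0.396 0.889
  outer loop
   vertex 2.3 1.7 3.6
   vertex 3.5 1.9 4.0
   vertex 2.2 4.0 4.6
  endloop
 endfacet
 facet normal -0.292 -0.392 0.872
  outer loop
   vertex 2.3 1.7 3.6
   vertex 2.2 4.0 4.6
   vertex 0.5 4.6 4.3
  endloop
 endfacet
 facet normal -0.480 -0.500 0.720
  outer loop
   vertex 2.3 1.7 3.6
   vertex 0.6 2.9 3.3
   vertex 1.4 1.7 3.0
  endloop
 endfacet
 facet normal -0.464 -0.469 0.751
  outer loop
   vertex 2.3 1.7 3.6
   vertex 0.5 4.6 4.3
   vertex 0.6 2.9 3.3
  endloop
 endfacet
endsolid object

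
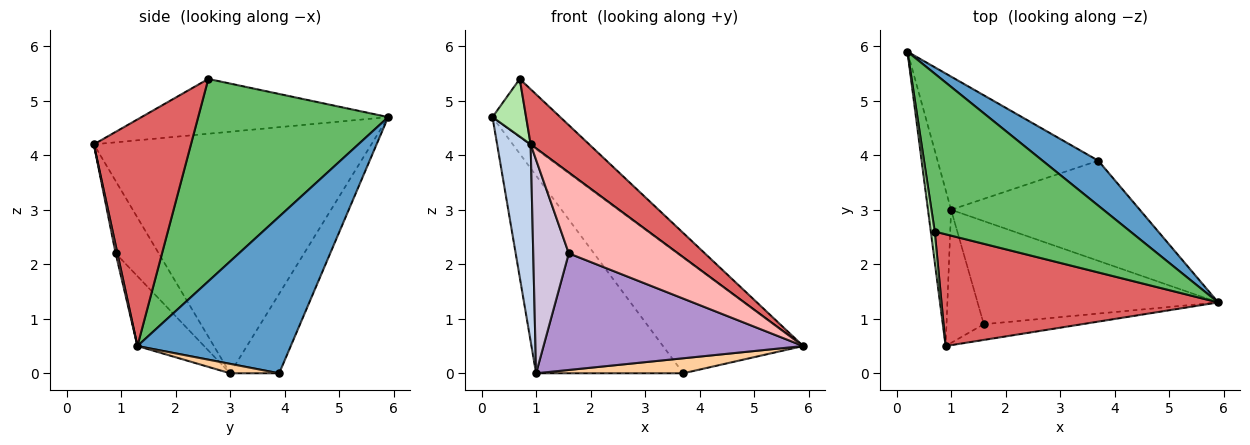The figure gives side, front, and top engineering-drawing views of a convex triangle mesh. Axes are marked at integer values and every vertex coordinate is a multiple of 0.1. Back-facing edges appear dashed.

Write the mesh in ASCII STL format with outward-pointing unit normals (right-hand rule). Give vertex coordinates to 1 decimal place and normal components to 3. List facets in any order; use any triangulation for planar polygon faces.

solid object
 facet normal 0.714 0.653 0.254
  outer loop
   vertex 3.7 3.9 0.0
   vertex 0.2 5.9 4.7
   vertex 5.9 1.3 0.5
  endloop
 endfacet
 facet normal -0.988 -0.119 -0.095
  outer loop
   vertex 1.0 3.0 0.0
   vertex 0.9 0.5 4.2
   vertex 0.2 5.9 4.7
  endloop
 endfacet
 facet normal -0.266 0.799 -0.539
  outer loop
   vertex 1.0 3.0 0.0
   vertex 0.2 5.9 4.7
   vertex 3.7 3.9 0.0
  endloop
 endfacet
 facet normal 0.049 -0.148 -0.988
  outer loop
   vertex 1.0 3.0 0.0
   vertex 3.7 3.9 0.0
   vertex 5.9 1.3 0.5
  endloop
 endfacet
 facet normal 0.696 0.248 0.673
  outer loop
   vertex 0.7 2.6 5.4
   vertex 5.9 1.3 0.5
   vertex 0.2 5.9 4.7
  endloop
 endfacet
 facet normal -0.988 -0.135 0.071
  outer loop
   vertex 0.7 2.6 5.4
   vertex 0.2 5.9 4.7
   vertex 0.9 0.5 4.2
  endloop
 endfacet
 facet normal 0.592 -0.357 0.723
  outer loop
   vertex 0.7 2.6 5.4
   vertex 0.9 0.5 4.2
   vertex 5.9 1.3 0.5
  endloop
 endfacet
 facet normal 0.016 -0.982 -0.191
  outer loop
   vertex 1.6 0.9 2.2
   vertex 5.9 1.3 0.5
   vertex 0.9 0.5 4.2
  endloop
 endfacet
 facet normal -0.189 -0.736 -0.651
  outer loop
   vertex 1.6 0.9 2.2
   vertex 1.0 3.0 0.0
   vertex 5.9 1.3 0.5
  endloop
 endfacet
 facet normal -0.717 -0.592 -0.369
  outer loop
   vertex 1.6 0.9 2.2
   vertex 0.9 0.5 4.2
   vertex 1.0 3.0 0.0
  endloop
 endfacet
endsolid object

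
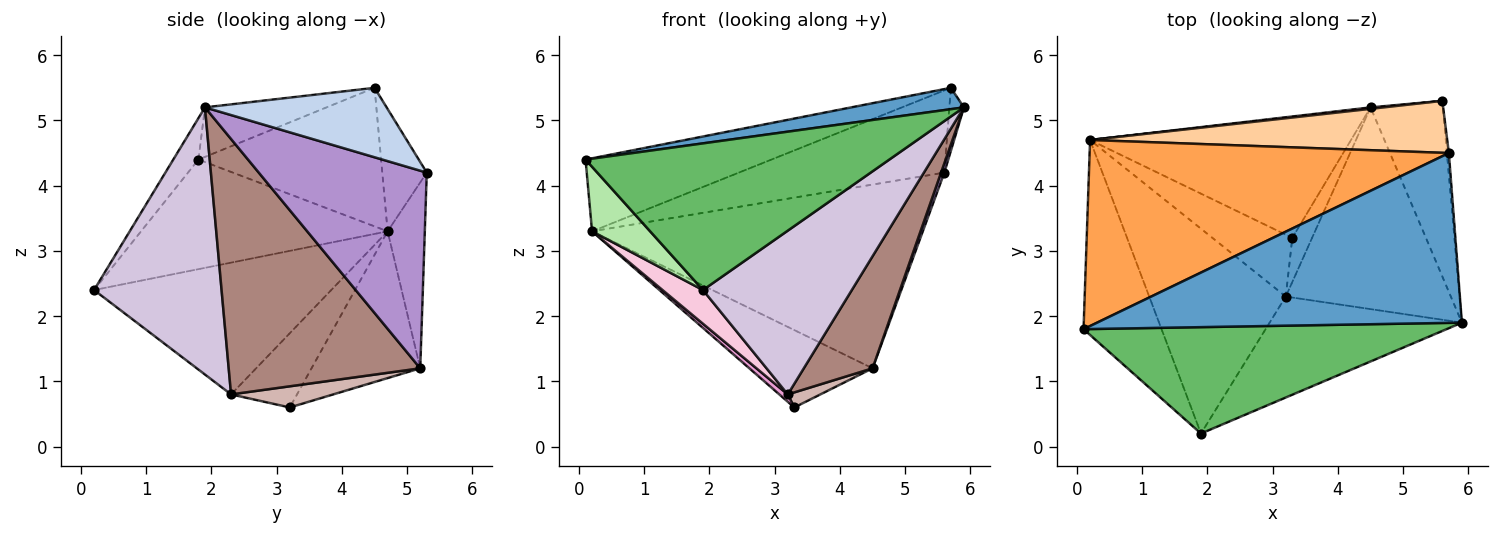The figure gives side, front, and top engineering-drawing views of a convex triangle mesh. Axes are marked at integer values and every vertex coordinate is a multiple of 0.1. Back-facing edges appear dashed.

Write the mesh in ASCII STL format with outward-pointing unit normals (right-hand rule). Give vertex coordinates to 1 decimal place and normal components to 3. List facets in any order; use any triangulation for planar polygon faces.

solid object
 facet normal -0.133 -0.124 0.983
  outer loop
   vertex 5.7 4.5 5.5
   vertex 0.1 1.8 4.4
   vertex 5.9 1.9 5.2
  endloop
 endfacet
 facet normal 0.996 0.080 -0.028
  outer loop
   vertex 5.7 4.5 5.5
   vertex 5.9 1.9 5.2
   vertex 5.6 5.3 4.2
  endloop
 endfacet
 facet normal -0.338 0.344 0.876
  outer loop
   vertex 5.7 4.5 5.5
   vertex 0.2 4.7 3.3
   vertex 0.1 1.8 4.4
  endloop
 endfacet
 facet normal -0.180 0.832 0.526
  outer loop
   vertex 5.7 4.5 5.5
   vertex 5.6 5.3 4.2
   vertex 0.2 4.7 3.3
  endloop
 endfacet
 facet normal -0.067 -0.808 0.586
  outer loop
   vertex 1.9 0.2 2.4
   vertex 5.9 1.9 5.2
   vertex 0.1 1.8 4.4
  endloop
 endfacet
 facet normal -0.800 -0.188 -0.569
  outer loop
   vertex 1.9 0.2 2.4
   vertex 0.1 1.8 4.4
   vertex 0.2 4.7 3.3
  endloop
 endfacet
 facet normal -0.112 0.994 0.008
  outer loop
   vertex 4.5 5.2 1.2
   vertex 0.2 4.7 3.3
   vertex 5.6 5.3 4.2
  endloop
 endfacet
 facet normal -0.429 0.486 -0.762
  outer loop
   vertex 4.5 5.2 1.2
   vertex 3.3 3.2 0.6
   vertex 0.2 4.7 3.3
  endloop
 endfacet
 facet normal 0.939 -0.018 -0.344
  outer loop
   vertex 4.5 5.2 1.2
   vertex 5.6 5.3 4.2
   vertex 5.9 1.9 5.2
  endloop
 endfacet
 facet normal 0.589 -0.688 -0.424
  outer loop
   vertex 3.2 2.3 0.8
   vertex 5.9 1.9 5.2
   vertex 1.9 0.2 2.4
  endloop
 endfacet
 facet normal 0.804 -0.289 -0.520
  outer loop
   vertex 3.2 2.3 0.8
   vertex 4.5 5.2 1.2
   vertex 5.9 1.9 5.2
  endloop
 endfacet
 facet normal 0.711 -0.227 -0.666
  outer loop
   vertex 3.2 2.3 0.8
   vertex 3.3 3.2 0.6
   vertex 4.5 5.2 1.2
  endloop
 endfacet
 facet normal -0.678 -0.087 -0.730
  outer loop
   vertex 3.2 2.3 0.8
   vertex 0.2 4.7 3.3
   vertex 3.3 3.2 0.6
  endloop
 endfacet
 facet normal -0.690 -0.118 -0.715
  outer loop
   vertex 3.2 2.3 0.8
   vertex 1.9 0.2 2.4
   vertex 0.2 4.7 3.3
  endloop
 endfacet
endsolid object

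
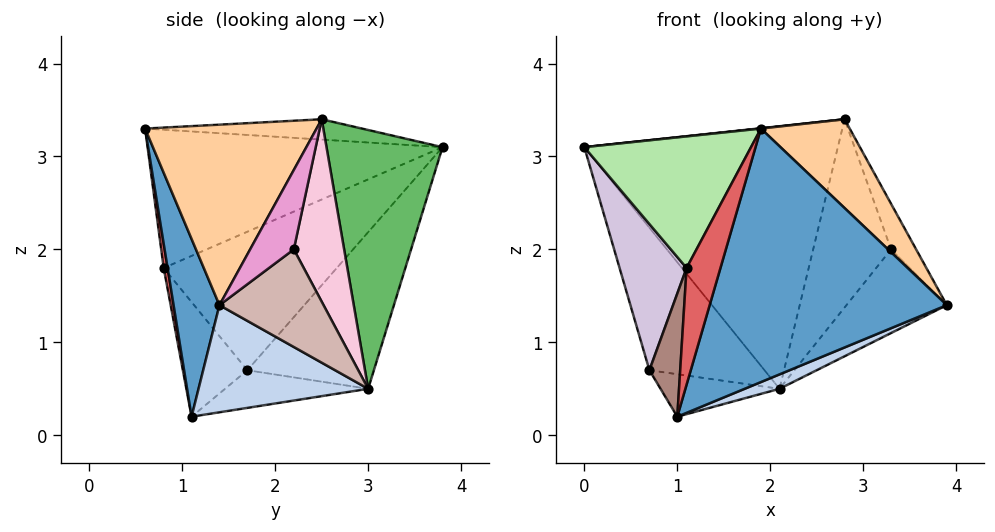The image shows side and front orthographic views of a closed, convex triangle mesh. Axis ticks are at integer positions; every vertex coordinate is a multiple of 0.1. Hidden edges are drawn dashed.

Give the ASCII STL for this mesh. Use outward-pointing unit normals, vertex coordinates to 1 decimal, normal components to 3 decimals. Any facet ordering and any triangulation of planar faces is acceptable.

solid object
 facet normal 0.186 -0.960 -0.209
  outer loop
   vertex 1.9 0.6 3.3
   vertex 1.0 1.1 0.2
   vertex 3.9 1.4 1.4
  endloop
 endfacet
 facet normal 0.388 -0.080 -0.918
  outer loop
   vertex 2.1 3.0 0.5
   vertex 3.9 1.4 1.4
   vertex 1.0 1.1 0.2
  endloop
 endfacet
 facet normal -0.107 -0.002 0.994
  outer loop
   vertex 2.8 2.5 3.4
   vertex 0.0 3.8 3.1
   vertex 1.9 0.6 3.3
  endloop
 endfacet
 facet normal 0.713 -0.369 0.596
  outer loop
   vertex 2.8 2.5 3.4
   vertex 1.9 0.6 3.3
   vertex 3.9 1.4 1.4
  endloop
 endfacet
 facet normal 0.415 0.908 0.056
  outer loop
   vertex 2.8 2.5 3.4
   vertex 2.1 3.0 0.5
   vertex 0.0 3.8 3.1
  endloop
 endfacet
 facet normal -0.809 -0.457 0.370
  outer loop
   vertex 1.1 0.8 1.8
   vertex 1.9 0.6 3.3
   vertex 0.0 3.8 3.1
  endloop
 endfacet
 facet normal 0.112 -0.975 -0.190
  outer loop
   vertex 1.1 0.8 1.8
   vertex 1.0 1.1 0.2
   vertex 1.9 0.6 3.3
  endloop
 endfacet
 facet normal -0.576 0.524 -0.627
  outer loop
   vertex 0.7 1.7 0.7
   vertex 0.0 3.8 3.1
   vertex 2.1 3.0 0.5
  endloop
 endfacet
 facet normal -0.485 0.404 -0.776
  outer loop
   vertex 0.7 1.7 0.7
   vertex 2.1 3.0 0.5
   vertex 1.0 1.1 0.2
  endloop
 endfacet
 facet normal -0.932 -0.361 0.044
  outer loop
   vertex 0.7 1.7 0.7
   vertex 1.1 0.8 1.8
   vertex 0.0 3.8 3.1
  endloop
 endfacet
 facet normal -0.902 -0.431 -0.024
  outer loop
   vertex 0.7 1.7 0.7
   vertex 1.0 1.1 0.2
   vertex 1.1 0.8 1.8
  endloop
 endfacet
 facet normal 0.705 0.680 -0.201
  outer loop
   vertex 3.3 2.2 2.0
   vertex 3.9 1.4 1.4
   vertex 2.1 3.0 0.5
  endloop
 endfacet
 facet normal 0.850 0.488 0.199
  outer loop
   vertex 3.3 2.2 2.0
   vertex 2.8 2.5 3.4
   vertex 3.9 1.4 1.4
  endloop
 endfacet
 facet normal 0.543 0.840 0.014
  outer loop
   vertex 3.3 2.2 2.0
   vertex 2.1 3.0 0.5
   vertex 2.8 2.5 3.4
  endloop
 endfacet
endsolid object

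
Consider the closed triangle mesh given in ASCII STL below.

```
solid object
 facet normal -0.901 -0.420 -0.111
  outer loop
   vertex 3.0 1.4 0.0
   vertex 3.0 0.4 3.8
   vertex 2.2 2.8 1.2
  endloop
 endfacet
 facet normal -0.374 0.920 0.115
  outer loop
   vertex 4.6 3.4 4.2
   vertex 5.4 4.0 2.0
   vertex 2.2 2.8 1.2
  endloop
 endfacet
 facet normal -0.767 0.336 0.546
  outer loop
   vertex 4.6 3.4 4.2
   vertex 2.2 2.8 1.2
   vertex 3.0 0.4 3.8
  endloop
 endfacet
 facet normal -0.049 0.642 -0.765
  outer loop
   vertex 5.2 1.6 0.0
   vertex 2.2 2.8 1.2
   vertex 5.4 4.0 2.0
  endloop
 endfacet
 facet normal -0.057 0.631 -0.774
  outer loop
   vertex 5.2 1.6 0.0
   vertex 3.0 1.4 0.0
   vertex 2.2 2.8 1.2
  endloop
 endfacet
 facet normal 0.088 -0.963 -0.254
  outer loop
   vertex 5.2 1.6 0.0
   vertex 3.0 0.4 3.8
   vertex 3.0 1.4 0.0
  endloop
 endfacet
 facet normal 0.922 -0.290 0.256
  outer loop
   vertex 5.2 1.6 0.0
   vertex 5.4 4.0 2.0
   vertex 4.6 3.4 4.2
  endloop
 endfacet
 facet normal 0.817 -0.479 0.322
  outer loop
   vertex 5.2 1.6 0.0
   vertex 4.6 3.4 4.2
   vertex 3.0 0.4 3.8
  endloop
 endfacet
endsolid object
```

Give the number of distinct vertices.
6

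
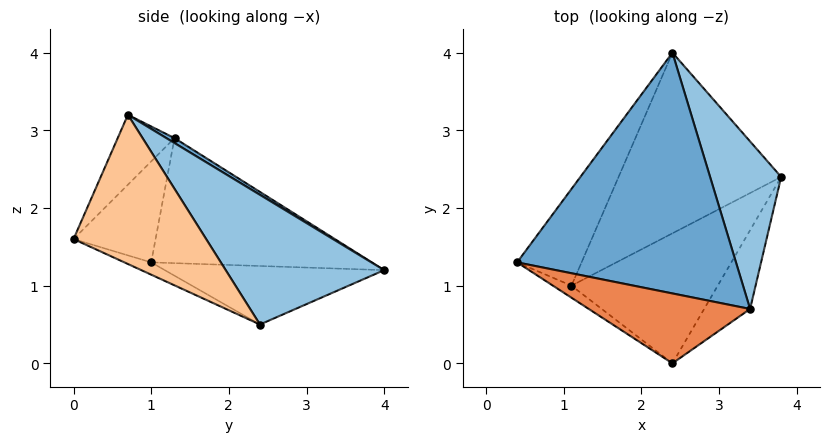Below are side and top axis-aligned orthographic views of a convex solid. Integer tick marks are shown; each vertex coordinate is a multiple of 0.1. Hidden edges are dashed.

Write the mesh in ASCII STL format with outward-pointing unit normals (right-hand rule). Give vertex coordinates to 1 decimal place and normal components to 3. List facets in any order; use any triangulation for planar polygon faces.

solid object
 facet normal 0.019 0.522 0.852
  outer loop
   vertex 3.4 0.7 3.2
   vertex 2.4 4.0 1.2
   vertex 0.4 1.3 2.9
  endloop
 endfacet
 facet normal 0.766 0.487 0.420
  outer loop
   vertex 3.4 0.7 3.2
   vertex 3.8 2.4 0.5
   vertex 2.4 4.0 1.2
  endloop
 endfacet
 facet normal -0.834 0.347 -0.430
  outer loop
   vertex 1.1 1.0 1.3
   vertex 0.4 1.3 2.9
   vertex 2.4 4.0 1.2
  endloop
 endfacet
 facet normal -0.336 0.115 -0.935
  outer loop
   vertex 1.1 1.0 1.3
   vertex 2.4 4.0 1.2
   vertex 3.8 2.4 0.5
  endloop
 endfacet
 facet normal -0.218 -0.837 0.502
  outer loop
   vertex 2.4 0.0 1.6
   vertex 3.4 0.7 3.2
   vertex 0.4 1.3 2.9
  endloop
 endfacet
 facet normal -0.590 -0.800 -0.108
  outer loop
   vertex 2.4 0.0 1.6
   vertex 0.4 1.3 2.9
   vertex 1.1 1.0 1.3
  endloop
 endfacet
 facet normal 0.786 -0.569 -0.242
  outer loop
   vertex 2.4 0.0 1.6
   vertex 3.8 2.4 0.5
   vertex 3.4 0.7 3.2
  endloop
 endfacet
 facet normal -0.078 -0.378 -0.923
  outer loop
   vertex 2.4 0.0 1.6
   vertex 1.1 1.0 1.3
   vertex 3.8 2.4 0.5
  endloop
 endfacet
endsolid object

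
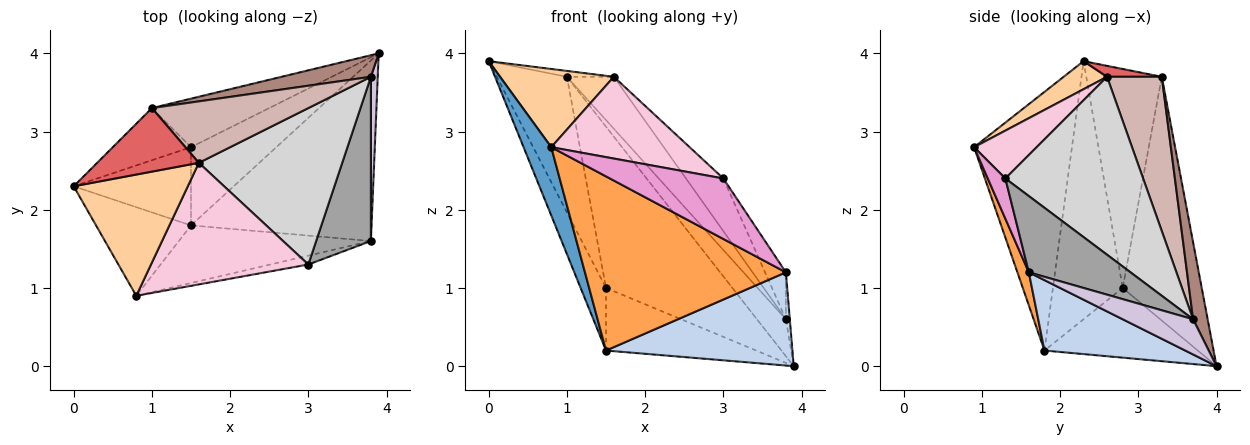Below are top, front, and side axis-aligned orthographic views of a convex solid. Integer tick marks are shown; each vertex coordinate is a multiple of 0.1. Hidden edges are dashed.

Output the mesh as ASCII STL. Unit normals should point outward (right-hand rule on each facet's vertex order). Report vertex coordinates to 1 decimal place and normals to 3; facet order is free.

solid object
 facet normal -0.907 -0.257 -0.333
  outer loop
   vertex 1.5 1.8 0.2
   vertex 0.8 0.9 2.8
   vertex 0.0 2.3 3.9
  endloop
 endfacet
 facet normal 0.327 -0.433 -0.840
  outer loop
   vertex 1.5 1.8 0.2
   vertex 3.9 4.0 0.0
   vertex 3.8 1.6 1.2
  endloop
 endfacet
 facet normal 0.054 -0.948 -0.314
  outer loop
   vertex 1.5 1.8 0.2
   vertex 3.8 1.6 1.2
   vertex 0.8 0.9 2.8
  endloop
 endfacet
 facet normal 0.202 -0.531 0.823
  outer loop
   vertex 1.6 2.6 3.7
   vertex 0.0 2.3 3.9
   vertex 0.8 0.9 2.8
  endloop
 endfacet
 facet normal -0.864 0.314 -0.393
  outer loop
   vertex 1.5 2.8 1.0
   vertex 1.5 1.8 0.2
   vertex 0.0 2.3 3.9
  endloop
 endfacet
 facet normal -0.538 0.527 -0.658
  outer loop
   vertex 1.5 2.8 1.0
   vertex 3.9 4.0 0.0
   vertex 1.5 1.8 0.2
  endloop
 endfacet
 facet normal 0.107 0.091 0.990
  outer loop
   vertex 1.0 3.3 3.7
   vertex 0.0 2.3 3.9
   vertex 1.6 2.6 3.7
  endloop
 endfacet
 facet normal -0.709 0.658 -0.253
  outer loop
   vertex 1.0 3.3 3.7
   vertex 1.5 2.8 1.0
   vertex 0.0 2.3 3.9
  endloop
 endfacet
 facet normal -0.514 0.822 -0.247
  outer loop
   vertex 1.0 3.3 3.7
   vertex 3.9 4.0 0.0
   vertex 1.5 2.8 1.0
  endloop
 endfacet
 facet normal 0.980 0.054 0.191
  outer loop
   vertex 3.8 3.7 0.6
   vertex 3.8 1.6 1.2
   vertex 3.9 4.0 0.0
  endloop
 endfacet
 facet normal 0.399 0.792 0.462
  outer loop
   vertex 3.8 3.7 0.6
   vertex 3.9 4.0 0.0
   vertex 1.0 3.3 3.7
  endloop
 endfacet
 facet normal 0.602 0.516 0.610
  outer loop
   vertex 3.8 3.7 0.6
   vertex 1.0 3.3 3.7
   vertex 1.6 2.6 3.7
  endloop
 endfacet
 facet normal 0.152 -0.978 -0.143
  outer loop
   vertex 3.0 1.3 2.4
   vertex 0.8 0.9 2.8
   vertex 3.8 1.6 1.2
  endloop
 endfacet
 facet normal 0.245 -0.541 0.805
  outer loop
   vertex 3.0 1.3 2.4
   vertex 1.6 2.6 3.7
   vertex 0.8 0.9 2.8
  endloop
 endfacet
 facet normal 0.801 0.164 0.575
  outer loop
   vertex 3.0 1.3 2.4
   vertex 3.8 1.6 1.2
   vertex 3.8 3.7 0.6
  endloop
 endfacet
 facet normal 0.762 0.207 0.614
  outer loop
   vertex 3.0 1.3 2.4
   vertex 3.8 3.7 0.6
   vertex 1.6 2.6 3.7
  endloop
 endfacet
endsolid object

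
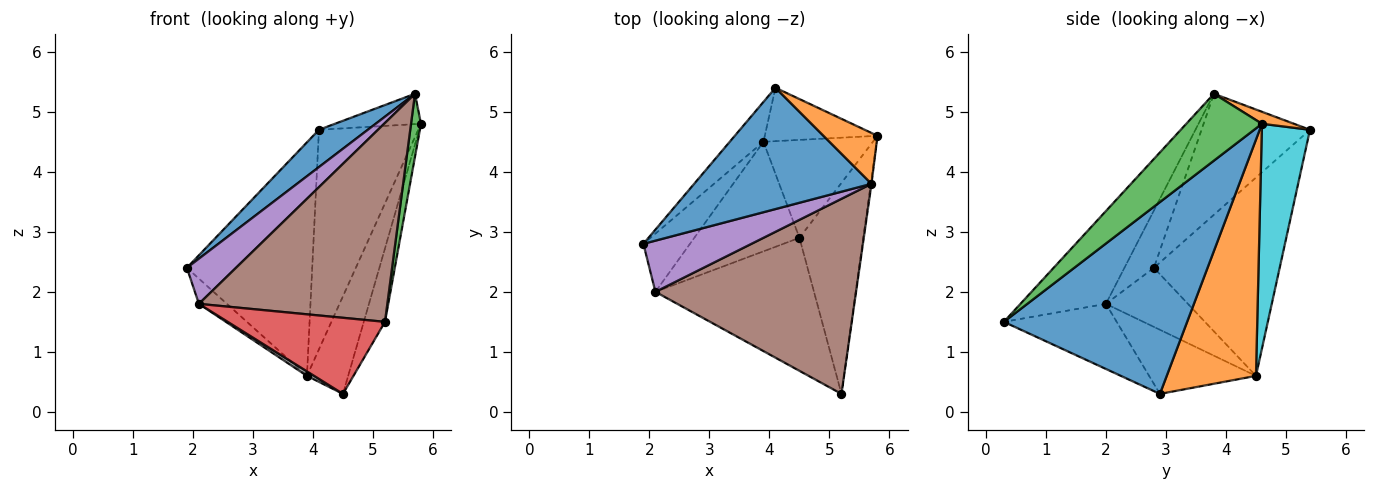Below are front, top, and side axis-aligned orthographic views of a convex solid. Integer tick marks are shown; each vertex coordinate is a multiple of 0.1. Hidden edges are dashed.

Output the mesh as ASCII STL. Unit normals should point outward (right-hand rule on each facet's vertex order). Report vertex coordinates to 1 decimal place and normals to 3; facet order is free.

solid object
 facet normal 0.943 0.109 -0.314
  outer loop
   vertex 4.5 2.9 0.3
   vertex 5.8 4.6 4.8
   vertex 5.2 0.3 1.5
  endloop
 endfacet
 facet normal 0.837 0.387 -0.388
  outer loop
   vertex 3.9 4.5 0.6
   vertex 5.8 4.6 4.8
   vertex 4.5 2.9 0.3
  endloop
 endfacet
 facet normal 0.991 -0.130 -0.010
  outer loop
   vertex 5.7 3.8 5.3
   vertex 5.2 0.3 1.5
   vertex 5.8 4.6 4.8
  endloop
 endfacet
 facet normal -0.336 -0.468 -0.818
  outer loop
   vertex 2.1 2.0 1.8
   vertex 4.5 2.9 0.3
   vertex 5.2 0.3 1.5
  endloop
 endfacet
 facet normal -0.370 -0.615 0.697
  outer loop
   vertex 2.1 2.0 1.8
   vertex 5.7 3.8 5.3
   vertex 1.9 2.8 2.4
  endloop
 endfacet
 facet normal -0.308 -0.679 0.666
  outer loop
   vertex 2.1 2.0 1.8
   vertex 5.2 0.3 1.5
   vertex 5.7 3.8 5.3
  endloop
 endfacet
 facet normal -0.758 0.259 -0.598
  outer loop
   vertex 2.1 2.0 1.8
   vertex 1.9 2.8 2.4
   vertex 3.9 4.5 0.6
  endloop
 endfacet
 facet normal -0.520 -0.035 -0.853
  outer loop
   vertex 2.1 2.0 1.8
   vertex 3.9 4.5 0.6
   vertex 4.5 2.9 0.3
  endloop
 endfacet
 facet normal -0.703 0.701 -0.120
  outer loop
   vertex 4.1 5.4 4.7
   vertex 3.9 4.5 0.6
   vertex 1.9 2.8 2.4
  endloop
 endfacet
 facet normal 0.426 0.879 -0.214
  outer loop
   vertex 4.1 5.4 4.7
   vertex 5.8 4.6 4.8
   vertex 3.9 4.5 0.6
  endloop
 endfacet
 facet normal -0.546 -0.246 0.801
  outer loop
   vertex 4.1 5.4 4.7
   vertex 1.9 2.8 2.4
   vertex 5.7 3.8 5.3
  endloop
 endfacet
 facet normal 0.187 0.504 0.843
  outer loop
   vertex 4.1 5.4 4.7
   vertex 5.7 3.8 5.3
   vertex 5.8 4.6 4.8
  endloop
 endfacet
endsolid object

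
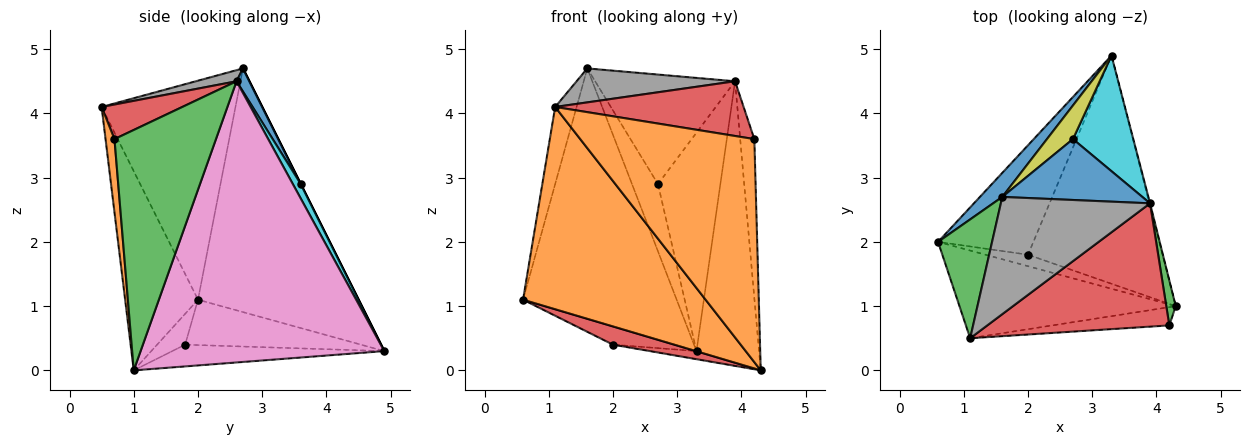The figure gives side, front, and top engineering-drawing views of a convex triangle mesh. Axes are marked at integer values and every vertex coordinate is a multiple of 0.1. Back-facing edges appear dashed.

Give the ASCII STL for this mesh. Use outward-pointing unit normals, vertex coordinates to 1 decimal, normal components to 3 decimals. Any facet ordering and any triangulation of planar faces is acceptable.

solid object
 facet normal -0.721 0.690 0.066
  outer loop
   vertex 1.6 2.7 4.7
   vertex 3.3 4.9 0.3
   vertex 0.6 2.0 1.1
  endloop
 endfacet
 facet normal -0.344 -0.862 -0.373
  outer loop
   vertex 1.1 0.5 4.1
   vertex 0.6 2.0 1.1
   vertex 4.3 1.0 0.0
  endloop
 endfacet
 facet normal -0.959 0.154 0.237
  outer loop
   vertex 1.1 0.5 4.1
   vertex 1.6 2.7 4.7
   vertex 0.6 2.0 1.1
  endloop
 endfacet
 facet normal -0.361 -0.790 -0.496
  outer loop
   vertex 2.0 1.8 0.4
   vertex 4.3 1.0 0.0
   vertex 0.6 2.0 1.1
  endloop
 endfacet
 facet normal -0.425 0.149 -0.893
  outer loop
   vertex 2.0 1.8 0.4
   vertex 0.6 2.0 1.1
   vertex 3.3 4.9 0.3
  endloop
 endfacet
 facet normal -0.159 0.035 -0.987
  outer loop
   vertex 2.0 1.8 0.4
   vertex 3.3 4.9 0.3
   vertex 4.3 1.0 0.0
  endloop
 endfacet
 facet normal 0.969 0.249 -0.002
  outer loop
   vertex 3.9 2.6 4.5
   vertex 4.3 1.0 0.0
   vertex 3.3 4.9 0.3
  endloop
 endfacet
 facet normal 0.071 -0.277 0.958
  outer loop
   vertex 3.9 2.6 4.5
   vertex 1.6 2.7 4.7
   vertex 1.1 0.5 4.1
  endloop
 endfacet
 facet normal 0.000 0.894 0.447
  outer loop
   vertex 2.7 3.6 2.9
   vertex 3.3 4.9 0.3
   vertex 1.6 2.7 4.7
  endloop
 endfacet
 facet normal 0.112 0.878 0.465
  outer loop
   vertex 2.7 3.6 2.9
   vertex 3.9 2.6 4.5
   vertex 3.3 4.9 0.3
  endloop
 endfacet
 facet normal 0.080 0.871 0.484
  outer loop
   vertex 2.7 3.6 2.9
   vertex 1.6 2.7 4.7
   vertex 3.9 2.6 4.5
  endloop
 endfacet
 facet normal 0.051 -0.995 -0.082
  outer loop
   vertex 4.2 0.7 3.6
   vertex 1.1 0.5 4.1
   vertex 4.3 1.0 0.0
  endloop
 endfacet
 facet normal 0.990 0.138 0.039
  outer loop
   vertex 4.2 0.7 3.6
   vertex 4.3 1.0 0.0
   vertex 3.9 2.6 4.5
  endloop
 endfacet
 facet normal 0.171 -0.400 0.901
  outer loop
   vertex 4.2 0.7 3.6
   vertex 3.9 2.6 4.5
   vertex 1.1 0.5 4.1
  endloop
 endfacet
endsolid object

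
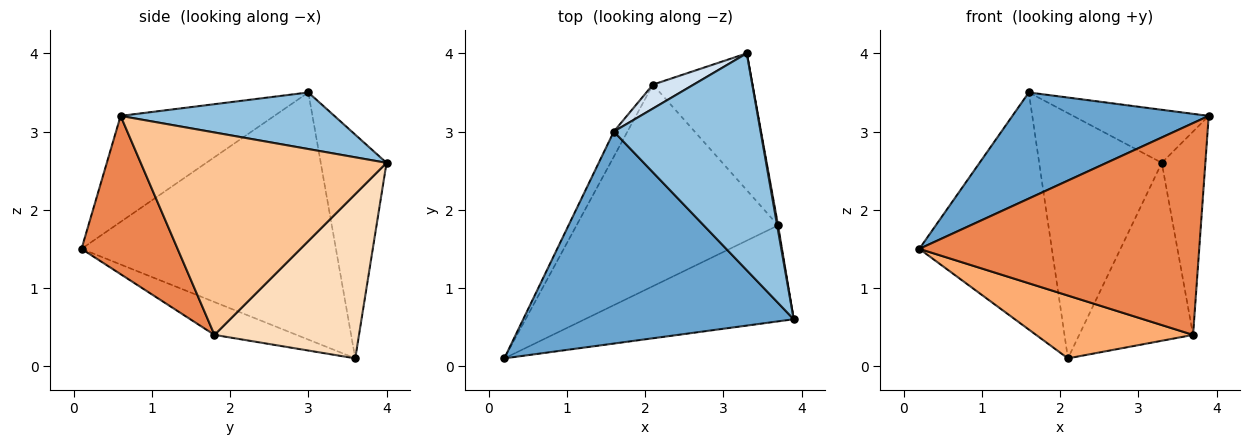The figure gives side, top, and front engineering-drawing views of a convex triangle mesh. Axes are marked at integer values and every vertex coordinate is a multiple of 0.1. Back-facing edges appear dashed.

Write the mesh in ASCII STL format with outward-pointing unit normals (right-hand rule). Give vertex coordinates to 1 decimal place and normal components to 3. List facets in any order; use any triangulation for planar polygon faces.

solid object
 facet normal -0.331 -0.422 0.844
  outer loop
   vertex 1.6 3.0 3.5
   vertex 0.2 0.1 1.5
   vertex 3.9 0.6 3.2
  endloop
 endfacet
 facet normal 0.351 0.222 0.910
  outer loop
   vertex 1.6 3.0 3.5
   vertex 3.9 0.6 3.2
   vertex 3.3 4.0 2.6
  endloop
 endfacet
 facet normal -0.886 0.461 -0.049
  outer loop
   vertex 1.6 3.0 3.5
   vertex 2.1 3.6 0.1
   vertex 0.2 0.1 1.5
  endloop
 endfacet
 facet normal -0.471 0.878 0.086
  outer loop
   vertex 1.6 3.0 3.5
   vertex 3.3 4.0 2.6
   vertex 2.1 3.6 0.1
  endloop
 endfacet
 facet normal 0.298 -0.869 -0.394
  outer loop
   vertex 3.7 1.8 0.4
   vertex 3.9 0.6 3.2
   vertex 0.2 0.1 1.5
  endloop
 endfacet
 facet normal -0.154 -0.294 -0.943
  outer loop
   vertex 3.7 1.8 0.4
   vertex 0.2 0.1 1.5
   vertex 2.1 3.6 0.1
  endloop
 endfacet
 facet normal 0.985 0.175 0.004
  outer loop
   vertex 3.7 1.8 0.4
   vertex 3.3 4.0 2.6
   vertex 3.9 0.6 3.2
  endloop
 endfacet
 facet normal 0.709 0.559 -0.430
  outer loop
   vertex 3.7 1.8 0.4
   vertex 2.1 3.6 0.1
   vertex 3.3 4.0 2.6
  endloop
 endfacet
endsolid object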